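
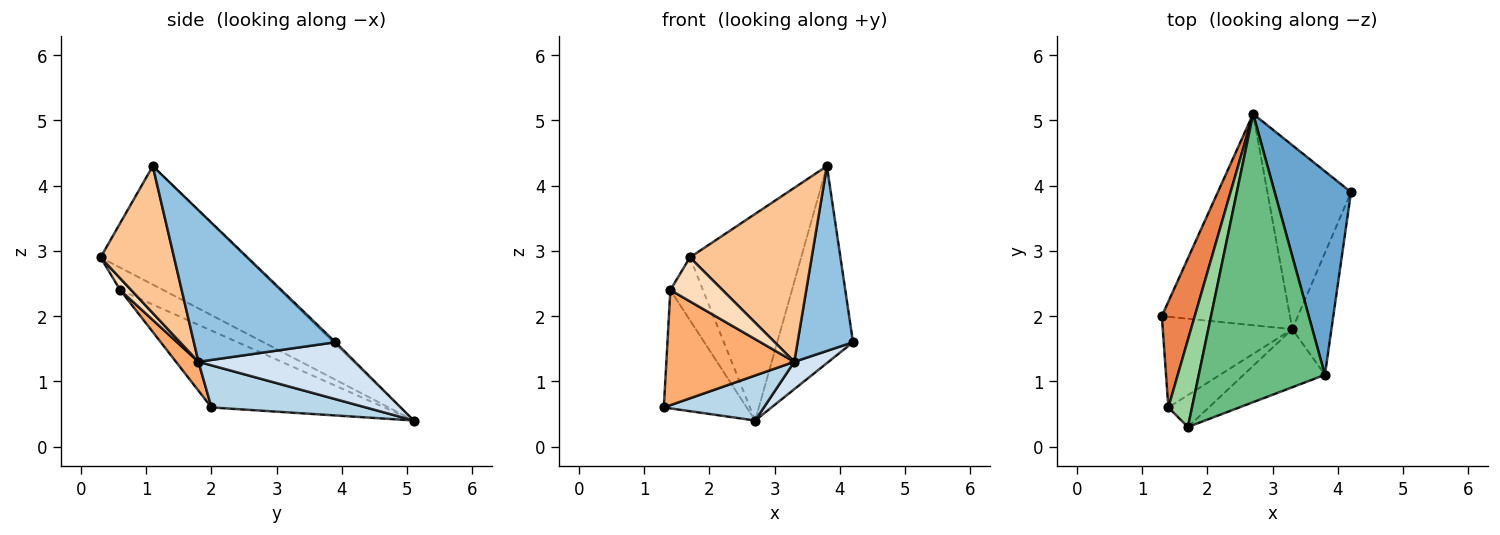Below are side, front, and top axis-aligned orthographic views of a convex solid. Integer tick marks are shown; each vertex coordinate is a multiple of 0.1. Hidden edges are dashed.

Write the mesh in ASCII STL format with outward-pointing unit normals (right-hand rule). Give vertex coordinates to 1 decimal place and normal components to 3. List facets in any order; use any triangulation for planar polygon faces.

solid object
 facet normal -0.018 0.695 0.718
  outer loop
   vertex 2.7 5.1 0.4
   vertex 3.8 1.1 4.3
   vertex 4.2 3.9 1.6
  endloop
 endfacet
 facet normal 0.905 -0.355 -0.234
  outer loop
   vertex 3.3 1.8 1.3
   vertex 4.2 3.9 1.6
   vertex 3.8 1.1 4.3
  endloop
 endfacet
 facet normal 0.306 -0.198 -0.931
  outer loop
   vertex 3.3 1.8 1.3
   vertex 1.3 2.0 0.6
   vertex 2.7 5.1 0.4
  endloop
 endfacet
 facet normal 0.559 -0.122 -0.820
  outer loop
   vertex 3.3 1.8 1.3
   vertex 2.7 5.1 0.4
   vertex 4.2 3.9 1.6
  endloop
 endfacet
 facet normal -0.841 0.403 0.360
  outer loop
   vertex 1.4 0.6 2.4
   vertex 2.7 5.1 0.4
   vertex 1.3 2.0 0.6
  endloop
 endfacet
 facet normal 0.137 -0.778 -0.613
  outer loop
   vertex 1.4 0.6 2.4
   vertex 1.3 2.0 0.6
   vertex 3.3 1.8 1.3
  endloop
 endfacet
 facet normal 0.497 -0.823 -0.275
  outer loop
   vertex 1.7 0.3 2.9
   vertex 3.3 1.8 1.3
   vertex 3.8 1.1 4.3
  endloop
 endfacet
 facet normal 0.168 -0.797 -0.579
  outer loop
   vertex 1.7 0.3 2.9
   vertex 1.4 0.6 2.4
   vertex 3.3 1.8 1.3
  endloop
 endfacet
 facet normal -0.607 0.463 0.646
  outer loop
   vertex 1.7 0.3 2.9
   vertex 3.8 1.1 4.3
   vertex 2.7 5.1 0.4
  endloop
 endfacet
 facet normal -0.610 0.462 0.643
  outer loop
   vertex 1.7 0.3 2.9
   vertex 2.7 5.1 0.4
   vertex 1.4 0.6 2.4
  endloop
 endfacet
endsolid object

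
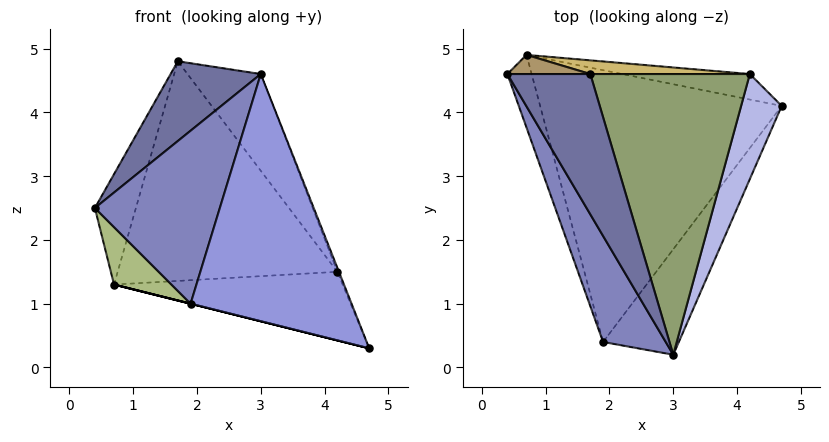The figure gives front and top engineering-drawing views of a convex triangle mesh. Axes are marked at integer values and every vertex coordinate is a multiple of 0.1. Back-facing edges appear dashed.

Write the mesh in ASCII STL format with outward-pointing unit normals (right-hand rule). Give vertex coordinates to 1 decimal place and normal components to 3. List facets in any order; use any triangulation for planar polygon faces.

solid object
 facet normal -0.838 -0.269 0.474
  outer loop
   vertex 1.7 4.6 4.8
   vertex 0.4 4.6 2.5
   vertex 3.0 0.2 4.6
  endloop
 endfacet
 facet normal -0.881 -0.403 0.247
  outer loop
   vertex 1.9 0.4 1.0
   vertex 3.0 0.2 4.6
   vertex 0.4 4.6 2.5
  endloop
 endfacet
 facet normal 0.745 -0.613 -0.262
  outer loop
   vertex 1.9 0.4 1.0
   vertex 4.7 4.1 0.3
   vertex 3.0 0.2 4.6
  endloop
 endfacet
 facet normal 0.925 0.015 0.379
  outer loop
   vertex 4.2 4.6 1.5
   vertex 3.0 0.2 4.6
   vertex 4.7 4.1 0.3
  endloop
 endfacet
 facet normal 0.780 0.204 0.591
  outer loop
   vertex 4.2 4.6 1.5
   vertex 1.7 4.6 4.8
   vertex 3.0 0.2 4.6
  endloop
 endfacet
 facet normal -0.929 -0.229 -0.290
  outer loop
   vertex 0.7 4.9 1.3
   vertex 1.9 0.4 1.0
   vertex 0.4 4.6 2.5
  endloop
 endfacet
 facet normal -0.243 0.000 -0.970
  outer loop
   vertex 0.7 4.9 1.3
   vertex 4.7 4.1 0.3
   vertex 1.9 0.4 1.0
  endloop
 endfacet
 facet normal 0.100 0.933 -0.347
  outer loop
   vertex 0.7 4.9 1.3
   vertex 4.2 4.6 1.5
   vertex 4.7 4.1 0.3
  endloop
 endfacet
 facet normal -0.289 0.943 0.163
  outer loop
   vertex 0.7 4.9 1.3
   vertex 0.4 4.6 2.5
   vertex 1.7 4.6 4.8
  endloop
 endfacet
 facet normal 0.082 0.995 0.062
  outer loop
   vertex 0.7 4.9 1.3
   vertex 1.7 4.6 4.8
   vertex 4.2 4.6 1.5
  endloop
 endfacet
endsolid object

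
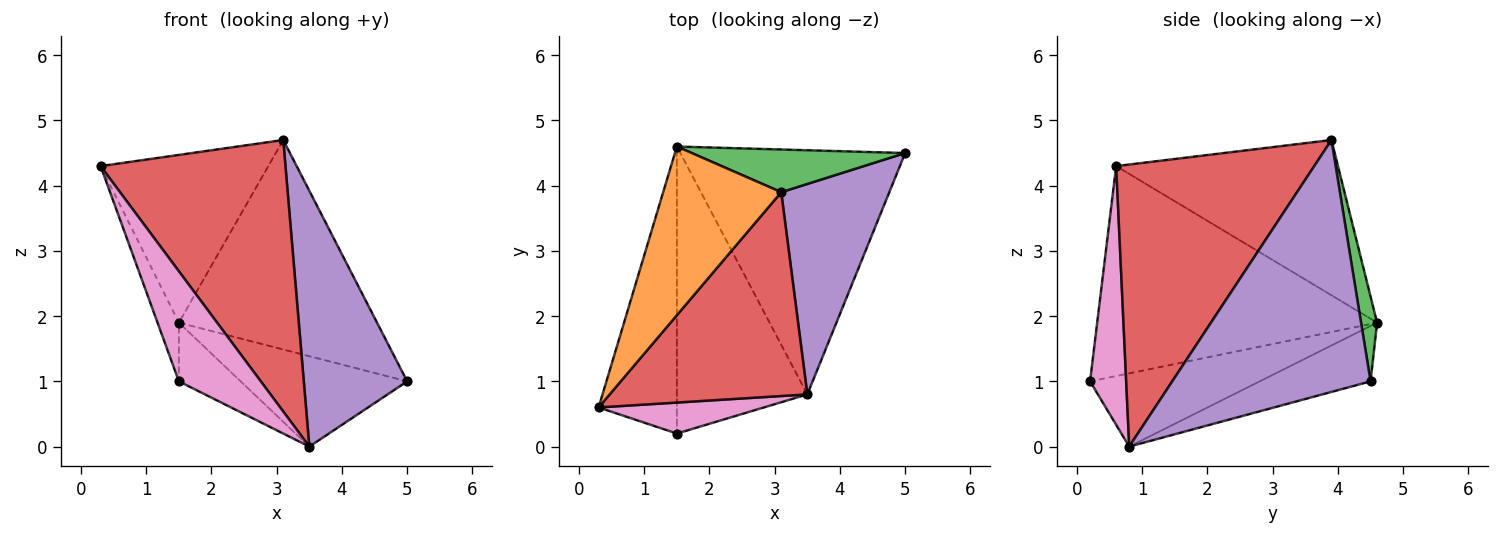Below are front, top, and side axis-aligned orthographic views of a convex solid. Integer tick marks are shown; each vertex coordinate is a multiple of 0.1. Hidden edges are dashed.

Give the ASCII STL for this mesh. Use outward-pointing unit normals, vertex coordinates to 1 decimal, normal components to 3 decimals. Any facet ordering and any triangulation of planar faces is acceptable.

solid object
 facet normal -0.225 0.338 -0.914
  outer loop
   vertex 3.5 0.8 0.0
   vertex 1.5 4.6 1.9
   vertex 5.0 4.5 1.0
  endloop
 endfacet
 facet normal -0.682 0.516 0.519
  outer loop
   vertex 3.1 3.9 4.7
   vertex 1.5 4.6 1.9
   vertex 0.3 0.6 4.3
  endloop
 endfacet
 facet normal 0.079 0.977 0.199
  outer loop
   vertex 3.1 3.9 4.7
   vertex 5.0 4.5 1.0
   vertex 1.5 4.6 1.9
  endloop
 endfacet
 facet normal 0.651 -0.607 0.456
  outer loop
   vertex 3.1 3.9 4.7
   vertex 0.3 0.6 4.3
   vertex 3.5 0.8 0.0
  endloop
 endfacet
 facet normal 0.829 -0.432 0.356
  outer loop
   vertex 3.1 3.9 4.7
   vertex 3.5 0.8 0.0
   vertex 5.0 4.5 1.0
  endloop
 endfacet
 facet normal -0.935 0.071 -0.348
  outer loop
   vertex 1.5 0.2 1.0
   vertex 0.3 0.6 4.3
   vertex 1.5 4.6 1.9
  endloop
 endfacet
 facet normal 0.391 -0.886 0.249
  outer loop
   vertex 1.5 0.2 1.0
   vertex 3.5 0.8 0.0
   vertex 0.3 0.6 4.3
  endloop
 endfacet
 facet normal -0.482 0.176 -0.858
  outer loop
   vertex 1.5 0.2 1.0
   vertex 1.5 4.6 1.9
   vertex 3.5 0.8 0.0
  endloop
 endfacet
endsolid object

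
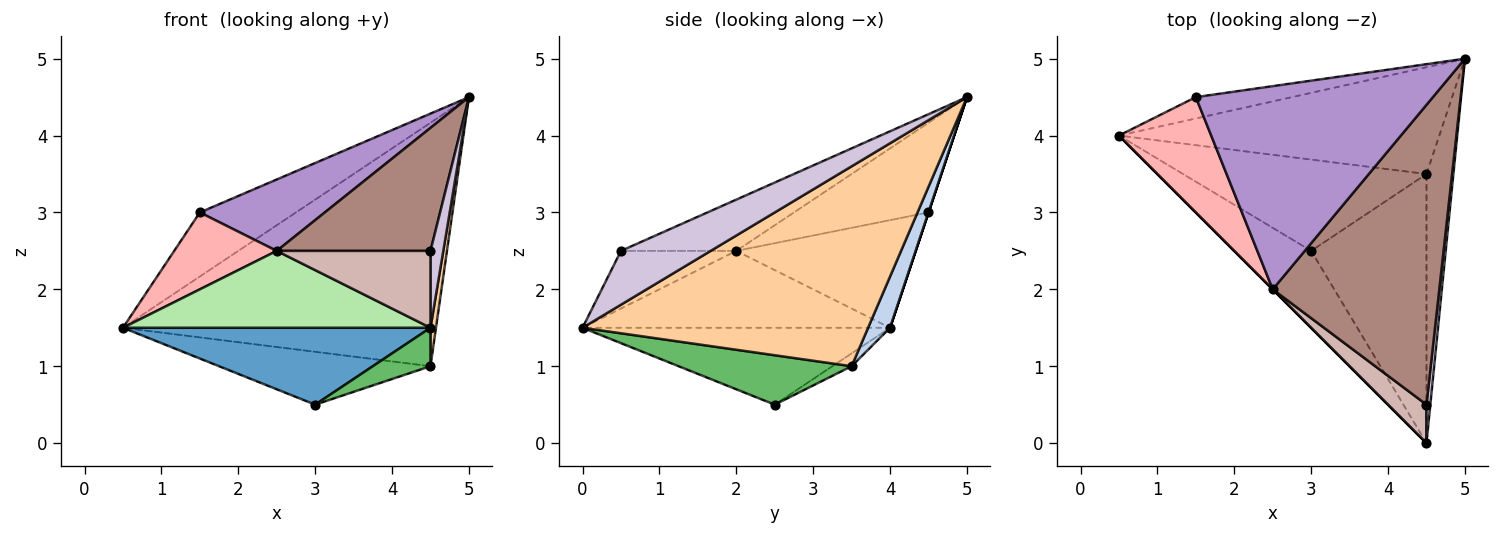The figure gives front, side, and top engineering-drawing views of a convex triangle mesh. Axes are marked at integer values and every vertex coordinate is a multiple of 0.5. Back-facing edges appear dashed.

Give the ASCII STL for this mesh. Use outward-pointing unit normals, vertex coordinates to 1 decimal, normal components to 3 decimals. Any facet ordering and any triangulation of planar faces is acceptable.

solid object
 facet normal -0.577 -0.577 -0.577
  outer loop
   vertex 3.0 2.5 0.5
   vertex 4.5 0.0 1.5
   vertex 0.5 4.0 1.5
  endloop
 endfacet
 facet normal 0.064 0.914 -0.401
  outer loop
   vertex 4.5 3.5 1.0
   vertex 0.5 4.0 1.5
   vertex 5.0 5.0 4.5
  endloop
 endfacet
 facet normal -0.046 0.501 -0.865
  outer loop
   vertex 4.5 3.5 1.0
   vertex 3.0 2.5 0.5
   vertex 0.5 4.0 1.5
  endloop
 endfacet
 facet normal 0.991 -0.019 -0.133
  outer loop
   vertex 4.5 3.5 1.0
   vertex 5.0 5.0 4.5
   vertex 4.5 0.0 1.5
  endloop
 endfacet
 facet normal 0.391 -0.130 -0.911
  outer loop
   vertex 4.5 3.5 1.0
   vertex 4.5 0.0 1.5
   vertex 3.0 2.5 0.5
  endloop
 endfacet
 facet normal -0.707 -0.707 0.000
  outer loop
   vertex 2.5 2.0 2.5
   vertex 0.5 4.0 1.5
   vertex 4.5 0.0 1.5
  endloop
 endfacet
 facet normal 0.000 0.949 -0.316
  outer loop
   vertex 1.5 4.5 3.0
   vertex 5.0 5.0 4.5
   vertex 0.5 4.0 1.5
  endloop
 endfacet
 facet normal -0.697 -0.398 0.597
  outer loop
   vertex 1.5 4.5 3.0
   vertex 0.5 4.0 1.5
   vertex 2.5 2.0 2.5
  endloop
 endfacet
 facet normal -0.336 -0.312 0.889
  outer loop
   vertex 1.5 4.5 3.0
   vertex 2.5 2.0 2.5
   vertex 5.0 5.0 4.5
  endloop
 endfacet
 facet normal 0.987 -0.141 0.071
  outer loop
   vertex 4.5 0.5 2.5
   vertex 4.5 0.0 1.5
   vertex 5.0 5.0 4.5
  endloop
 endfacet
 facet normal -0.274 -0.365 0.890
  outer loop
   vertex 4.5 0.5 2.5
   vertex 5.0 5.0 4.5
   vertex 2.5 2.0 2.5
  endloop
 endfacet
 facet normal -0.557 -0.743 0.371
  outer loop
   vertex 4.5 0.5 2.5
   vertex 2.5 2.0 2.5
   vertex 4.5 0.0 1.5
  endloop
 endfacet
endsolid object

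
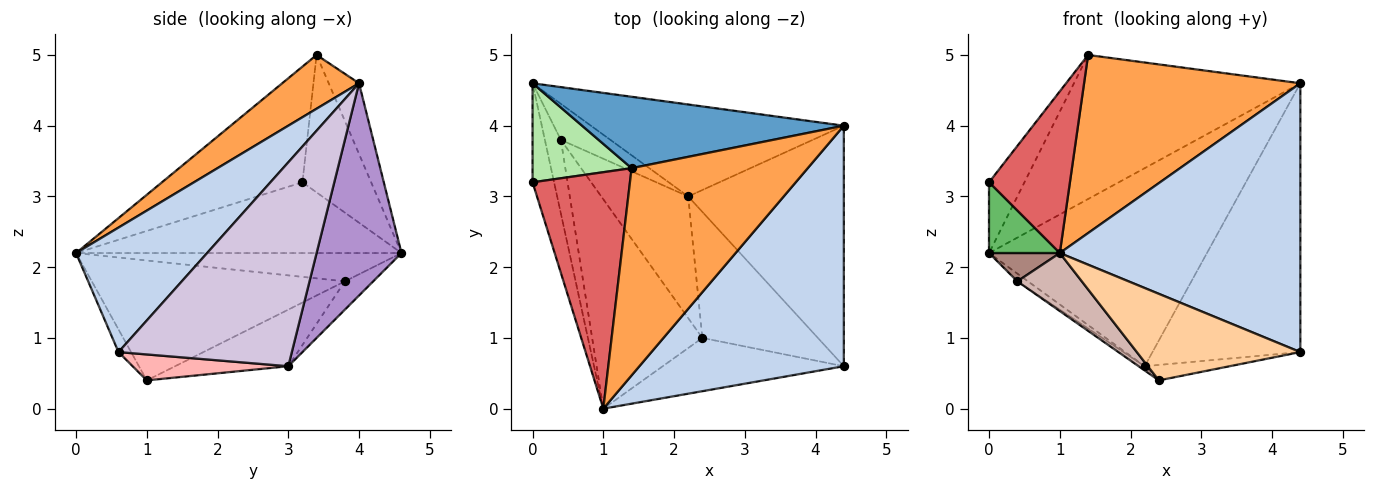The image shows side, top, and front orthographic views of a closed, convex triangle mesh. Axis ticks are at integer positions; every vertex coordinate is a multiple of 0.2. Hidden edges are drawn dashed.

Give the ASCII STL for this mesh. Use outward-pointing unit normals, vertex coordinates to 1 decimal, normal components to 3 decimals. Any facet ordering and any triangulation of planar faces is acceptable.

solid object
 facet normal -0.119 0.890 0.441
  outer loop
   vertex 4.4 4.0 4.6
   vertex 0.0 4.6 2.2
   vertex 1.4 3.4 5.0
  endloop
 endfacet
 facet normal 0.376 -0.690 0.618
  outer loop
   vertex 4.4 4.0 4.6
   vertex 1.0 0.0 2.2
   vertex 4.4 0.6 0.8
  endloop
 endfacet
 facet normal 0.226 -0.635 0.739
  outer loop
   vertex 4.4 4.0 4.6
   vertex 1.4 3.4 5.0
   vertex 1.0 0.0 2.2
  endloop
 endfacet
 facet normal -0.065 -0.850 -0.523
  outer loop
   vertex 2.4 1.0 0.4
   vertex 4.4 0.6 0.8
   vertex 1.0 0.0 2.2
  endloop
 endfacet
 facet normal -0.937 -0.204 -0.285
  outer loop
   vertex 0.0 3.2 3.2
   vertex 0.0 4.6 2.2
   vertex 1.0 0.0 2.2
  endloop
 endfacet
 facet normal -0.749 0.385 0.539
  outer loop
   vertex 0.0 3.2 3.2
   vertex 1.4 3.4 5.0
   vertex 0.0 4.6 2.2
  endloop
 endfacet
 facet normal -0.700 -0.403 0.589
  outer loop
   vertex 0.0 3.2 3.2
   vertex 1.0 0.0 2.2
   vertex 1.4 3.4 5.0
  endloop
 endfacet
 facet normal 0.217 0.119 -0.969
  outer loop
   vertex 2.2 3.0 0.6
   vertex 4.4 0.6 0.8
   vertex 2.4 1.0 0.4
  endloop
 endfacet
 facet normal 0.333 0.855 -0.397
  outer loop
   vertex 2.2 3.0 0.6
   vertex 0.0 4.6 2.2
   vertex 4.4 4.0 4.6
  endloop
 endfacet
 facet normal 0.658 0.561 -0.502
  outer loop
   vertex 2.2 3.0 0.6
   vertex 4.4 4.0 4.6
   vertex 4.4 0.6 0.8
  endloop
 endfacet
 facet normal -0.855 -0.186 -0.483
  outer loop
   vertex 0.4 3.8 1.8
   vertex 1.0 0.0 2.2
   vertex 0.0 4.6 2.2
  endloop
 endfacet
 facet normal -0.724 -0.184 -0.665
  outer loop
   vertex 0.4 3.8 1.8
   vertex 2.4 1.0 0.4
   vertex 1.0 0.0 2.2
  endloop
 endfacet
 facet normal -0.488 0.183 -0.854
  outer loop
   vertex 0.4 3.8 1.8
   vertex 0.0 4.6 2.2
   vertex 2.2 3.0 0.6
  endloop
 endfacet
 facet normal -0.545 0.029 -0.838
  outer loop
   vertex 0.4 3.8 1.8
   vertex 2.2 3.0 0.6
   vertex 2.4 1.0 0.4
  endloop
 endfacet
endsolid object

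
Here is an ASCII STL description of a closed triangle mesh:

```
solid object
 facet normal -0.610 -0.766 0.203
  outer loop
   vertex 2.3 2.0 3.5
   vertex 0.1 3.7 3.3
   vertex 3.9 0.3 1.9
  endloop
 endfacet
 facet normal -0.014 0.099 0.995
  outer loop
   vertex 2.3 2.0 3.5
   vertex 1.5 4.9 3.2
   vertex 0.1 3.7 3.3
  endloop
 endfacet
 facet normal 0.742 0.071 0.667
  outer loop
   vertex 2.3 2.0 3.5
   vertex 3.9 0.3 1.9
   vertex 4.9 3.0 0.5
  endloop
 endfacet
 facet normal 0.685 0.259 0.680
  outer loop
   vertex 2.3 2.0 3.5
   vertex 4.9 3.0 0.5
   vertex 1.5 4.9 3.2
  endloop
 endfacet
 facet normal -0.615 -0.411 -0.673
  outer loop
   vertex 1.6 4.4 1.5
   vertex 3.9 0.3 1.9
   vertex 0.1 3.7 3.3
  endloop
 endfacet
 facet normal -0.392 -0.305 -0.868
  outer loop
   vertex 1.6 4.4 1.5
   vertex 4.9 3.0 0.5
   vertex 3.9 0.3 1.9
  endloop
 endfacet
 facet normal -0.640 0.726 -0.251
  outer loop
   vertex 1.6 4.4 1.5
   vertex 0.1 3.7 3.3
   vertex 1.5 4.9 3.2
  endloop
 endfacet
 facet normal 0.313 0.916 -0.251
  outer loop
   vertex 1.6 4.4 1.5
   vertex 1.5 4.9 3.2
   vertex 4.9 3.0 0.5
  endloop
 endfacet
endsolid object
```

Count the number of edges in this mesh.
12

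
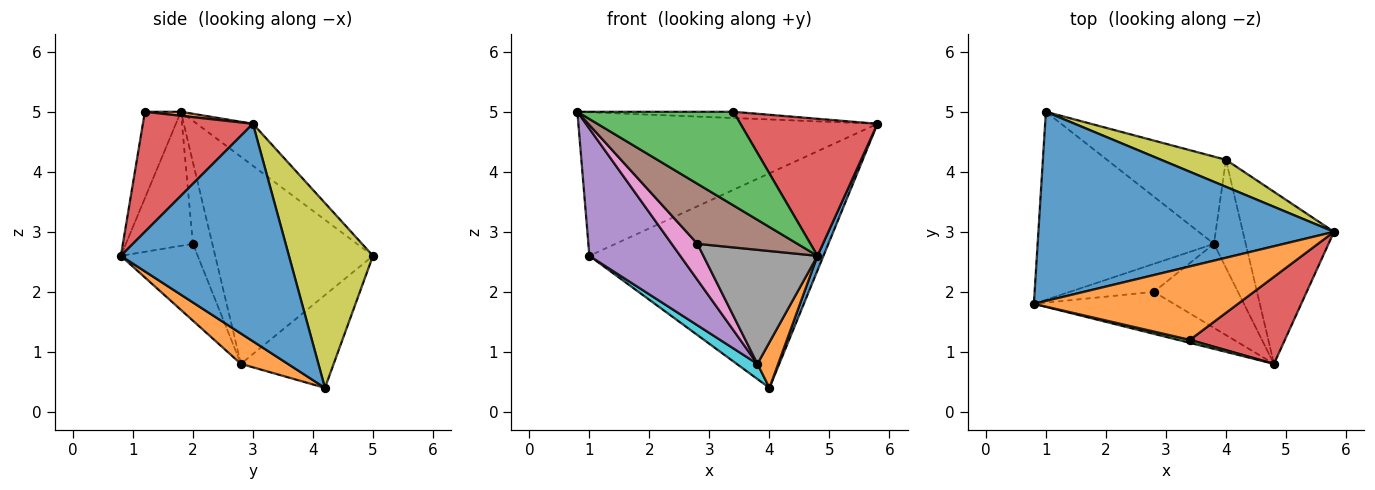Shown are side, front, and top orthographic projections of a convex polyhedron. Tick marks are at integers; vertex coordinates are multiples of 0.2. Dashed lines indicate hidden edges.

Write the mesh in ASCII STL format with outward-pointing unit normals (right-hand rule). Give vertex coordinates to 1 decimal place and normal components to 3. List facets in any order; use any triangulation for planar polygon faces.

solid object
 facet normal -0.113 0.601 0.792
  outer loop
   vertex 1.0 5.0 2.6
   vertex 0.8 1.8 5.0
   vertex 5.8 3.0 4.8
  endloop
 endfacet
 facet normal 0.020 0.085 0.996
  outer loop
   vertex 3.4 1.2 5.0
   vertex 5.8 3.0 4.8
   vertex 0.8 1.8 5.0
  endloop
 endfacet
 facet normal -0.225 -0.974 0.031
  outer loop
   vertex 3.4 1.2 5.0
   vertex 0.8 1.8 5.0
   vertex 4.8 0.8 2.6
  endloop
 endfacet
 facet normal 0.561 -0.699 0.444
  outer loop
   vertex 3.4 1.2 5.0
   vertex 4.8 0.8 2.6
   vertex 5.8 3.0 4.8
  endloop
 endfacet
 facet normal -0.697 -0.402 -0.594
  outer loop
   vertex 3.8 2.8 0.8
   vertex 0.8 1.8 5.0
   vertex 1.0 5.0 2.6
  endloop
 endfacet
 facet normal -0.481 -0.718 -0.503
  outer loop
   vertex 2.8 2.0 2.8
   vertex 4.8 0.8 2.6
   vertex 0.8 1.8 5.0
  endloop
 endfacet
 facet normal -0.512 -0.678 -0.527
  outer loop
   vertex 2.8 2.0 2.8
   vertex 0.8 1.8 5.0
   vertex 3.8 2.8 0.8
  endloop
 endfacet
 facet normal -0.477 -0.708 -0.521
  outer loop
   vertex 2.8 2.0 2.8
   vertex 3.8 2.8 0.8
   vertex 4.8 0.8 2.6
  endloop
 endfacet
 facet normal 0.336 0.935 0.118
  outer loop
   vertex 4.0 4.2 0.4
   vertex 1.0 5.0 2.6
   vertex 5.8 3.0 4.8
  endloop
 endfacet
 facet normal -0.609 -0.136 -0.781
  outer loop
   vertex 4.0 4.2 0.4
   vertex 3.8 2.8 0.8
   vertex 1.0 5.0 2.6
  endloop
 endfacet
 facet normal 0.922 -0.033 -0.386
  outer loop
   vertex 4.0 4.2 0.4
   vertex 5.8 3.0 4.8
   vertex 4.8 0.8 2.6
  endloop
 endfacet
 facet normal 0.661 -0.292 -0.691
  outer loop
   vertex 4.0 4.2 0.4
   vertex 4.8 0.8 2.6
   vertex 3.8 2.8 0.8
  endloop
 endfacet
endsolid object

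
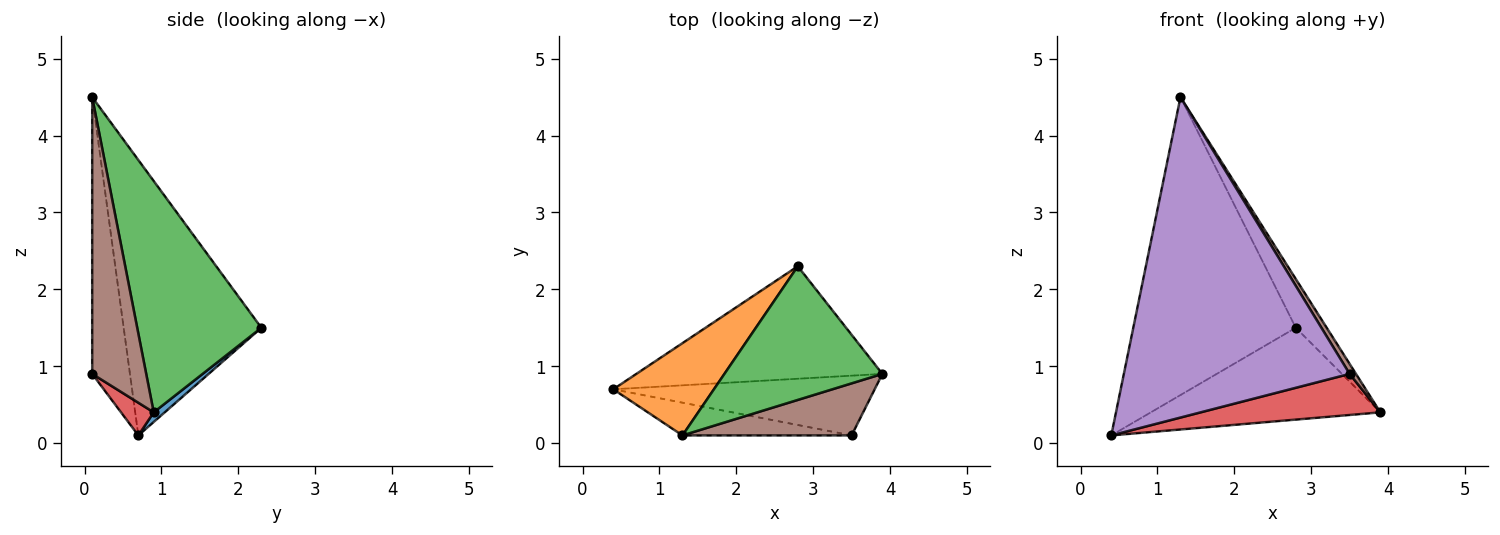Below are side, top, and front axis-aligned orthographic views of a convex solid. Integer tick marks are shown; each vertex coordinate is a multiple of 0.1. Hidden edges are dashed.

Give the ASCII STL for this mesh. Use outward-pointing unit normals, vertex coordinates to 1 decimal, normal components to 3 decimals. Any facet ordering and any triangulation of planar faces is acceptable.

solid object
 facet normal 0.030 0.632 -0.774
  outer loop
   vertex 2.8 2.3 1.5
   vertex 3.9 0.9 0.4
   vertex 0.4 0.7 0.1
  endloop
 endfacet
 facet normal -0.629 0.743 0.230
  outer loop
   vertex 1.3 0.1 4.5
   vertex 2.8 2.3 1.5
   vertex 0.4 0.7 0.1
  endloop
 endfacet
 facet normal 0.809 0.202 0.552
  outer loop
   vertex 1.3 0.1 4.5
   vertex 3.9 0.9 0.4
   vertex 2.8 2.3 1.5
  endloop
 endfacet
 facet normal 0.102 -0.564 -0.820
  outer loop
   vertex 3.5 0.1 0.9
   vertex 0.4 0.7 0.1
   vertex 3.9 0.9 0.4
  endloop
 endfacet
 facet normal -0.164 -0.981 -0.100
  outer loop
   vertex 3.5 0.1 0.9
   vertex 1.3 0.1 4.5
   vertex 0.4 0.7 0.1
  endloop
 endfacet
 facet normal 0.849 -0.100 0.519
  outer loop
   vertex 3.5 0.1 0.9
   vertex 3.9 0.9 0.4
   vertex 1.3 0.1 4.5
  endloop
 endfacet
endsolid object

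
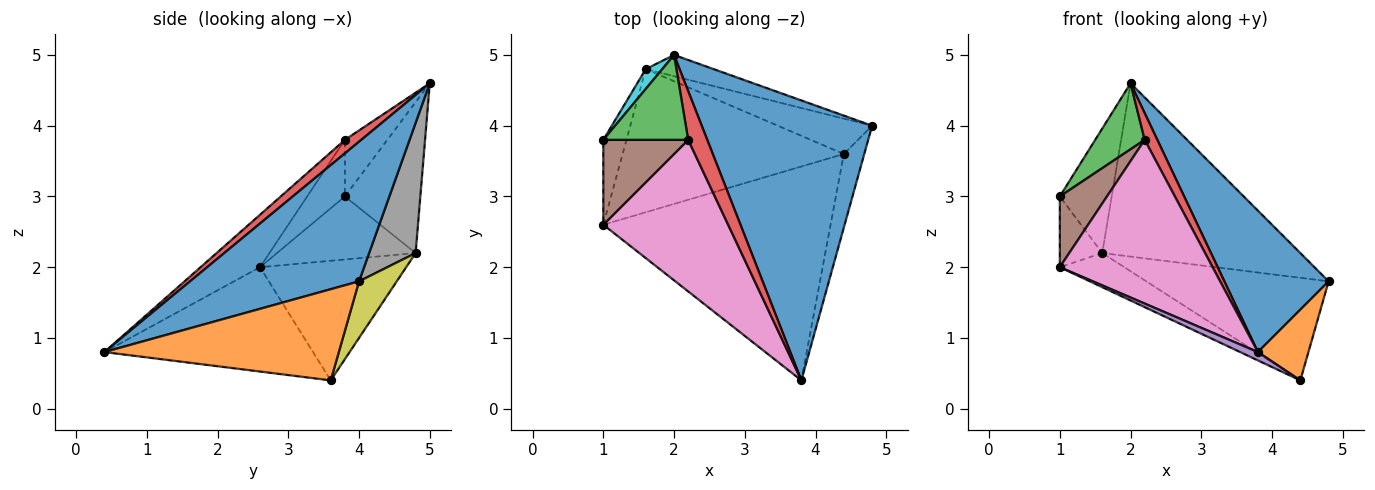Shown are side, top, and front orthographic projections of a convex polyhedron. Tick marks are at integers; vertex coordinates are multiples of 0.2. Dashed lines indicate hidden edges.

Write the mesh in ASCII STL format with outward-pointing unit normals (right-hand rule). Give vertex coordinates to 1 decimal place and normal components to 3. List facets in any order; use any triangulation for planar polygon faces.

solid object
 facet normal 0.590 -0.364 0.720
  outer loop
   vertex 2.0 5.0 4.6
   vertex 3.8 0.4 0.8
   vertex 4.8 4.0 1.8
  endloop
 endfacet
 facet normal 0.955 -0.206 -0.214
  outer loop
   vertex 4.4 3.6 0.4
   vertex 4.8 4.0 1.8
   vertex 3.8 0.4 0.8
  endloop
 endfacet
 facet normal -0.466 -0.543 0.699
  outer loop
   vertex 2.2 3.8 3.8
   vertex 2.0 5.0 4.6
   vertex 1.0 3.8 3.0
  endloop
 endfacet
 facet normal 0.528 -0.408 0.744
  outer loop
   vertex 2.2 3.8 3.8
   vertex 3.8 0.4 0.8
   vertex 2.0 5.0 4.6
  endloop
 endfacet
 facet normal -0.417 -0.035 -0.908
  outer loop
   vertex 1.0 2.6 2.0
   vertex 4.4 3.6 0.4
   vertex 3.8 0.4 0.8
  endloop
 endfacet
 facet normal -0.456 -0.570 0.684
  outer loop
   vertex 1.0 2.6 2.0
   vertex 2.2 3.8 3.8
   vertex 1.0 3.8 3.0
  endloop
 endfacet
 facet normal -0.274 -0.706 0.653
  outer loop
   vertex 1.0 2.6 2.0
   vertex 3.8 0.4 0.8
   vertex 2.2 3.8 3.8
  endloop
 endfacet
 facet normal 0.227 0.967 -0.118
  outer loop
   vertex 1.6 4.8 2.2
   vertex 2.0 5.0 4.6
   vertex 4.8 4.0 1.8
  endloop
 endfacet
 facet normal 0.192 0.928 -0.320
  outer loop
   vertex 1.6 4.8 2.2
   vertex 4.8 4.0 1.8
   vertex 4.4 3.6 0.4
  endloop
 endfacet
 facet normal -0.821 0.564 0.090
  outer loop
   vertex 1.6 4.8 2.2
   vertex 1.0 3.8 3.0
   vertex 2.0 5.0 4.6
  endloop
 endfacet
 facet normal -0.902 0.276 -0.331
  outer loop
   vertex 1.6 4.8 2.2
   vertex 1.0 2.6 2.0
   vertex 1.0 3.8 3.0
  endloop
 endfacet
 facet normal -0.466 0.205 -0.861
  outer loop
   vertex 1.6 4.8 2.2
   vertex 4.4 3.6 0.4
   vertex 1.0 2.6 2.0
  endloop
 endfacet
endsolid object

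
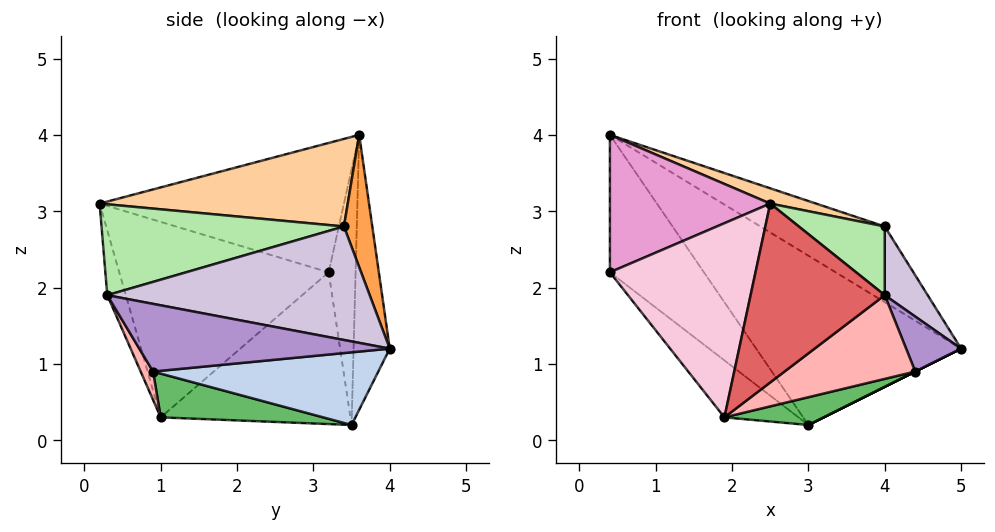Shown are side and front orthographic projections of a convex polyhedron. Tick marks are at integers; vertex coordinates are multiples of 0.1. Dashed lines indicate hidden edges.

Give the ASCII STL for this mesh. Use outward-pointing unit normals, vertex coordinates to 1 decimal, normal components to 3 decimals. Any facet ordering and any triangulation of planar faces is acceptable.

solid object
 facet normal -0.172 0.975 -0.143
  outer loop
   vertex 3.0 3.5 0.2
   vertex 0.4 3.6 4.0
   vertex 5.0 4.0 1.2
  endloop
 endfacet
 facet normal 0.447 0.000 -0.894
  outer loop
   vertex 4.4 0.9 0.9
   vertex 3.0 3.5 0.2
   vertex 5.0 4.0 1.2
  endloop
 endfacet
 facet normal 0.199 0.870 0.450
  outer loop
   vertex 4.0 3.4 2.8
   vertex 5.0 4.0 1.2
   vertex 0.4 3.6 4.0
  endloop
 endfacet
 facet normal 0.313 -0.058 0.948
  outer loop
   vertex 4.0 3.4 2.8
   vertex 0.4 3.6 4.0
   vertex 2.5 0.2 3.1
  endloop
 endfacet
 facet normal 0.226 -0.138 -0.964
  outer loop
   vertex 1.9 1.0 0.3
   vertex 3.0 3.5 0.2
   vertex 4.4 0.9 0.9
  endloop
 endfacet
 facet normal 0.618 -0.219 0.755
  outer loop
   vertex 4.0 0.3 1.9
   vertex 4.0 3.4 2.8
   vertex 2.5 0.2 3.1
  endloop
 endfacet
 facet normal -0.133 -0.960 -0.246
  outer loop
   vertex 4.0 0.3 1.9
   vertex 2.5 0.2 3.1
   vertex 1.9 1.0 0.3
  endloop
 endfacet
 facet normal 0.082 -0.869 -0.488
  outer loop
   vertex 4.0 0.3 1.9
   vertex 1.9 1.0 0.3
   vertex 4.4 0.9 0.9
  endloop
 endfacet
 facet normal 0.945 -0.207 0.253
  outer loop
   vertex 4.0 0.3 1.9
   vertex 4.4 0.9 0.9
   vertex 5.0 4.0 1.2
  endloop
 endfacet
 facet normal 0.862 -0.141 0.486
  outer loop
   vertex 4.0 0.3 1.9
   vertex 5.0 4.0 1.2
   vertex 4.0 3.4 2.8
  endloop
 endfacet
 facet normal -0.269 0.940 -0.209
  outer loop
   vertex 0.4 3.2 2.2
   vertex 0.4 3.6 4.0
   vertex 3.0 3.5 0.2
  endloop
 endfacet
 facet normal -0.609 0.238 -0.756
  outer loop
   vertex 0.4 3.2 2.2
   vertex 3.0 3.5 0.2
   vertex 1.9 1.0 0.3
  endloop
 endfacet
 facet normal -0.830 -0.545 0.121
  outer loop
   vertex 0.4 3.2 2.2
   vertex 2.5 0.2 3.1
   vertex 0.4 3.6 4.0
  endloop
 endfacet
 facet normal -0.821 -0.571 0.013
  outer loop
   vertex 0.4 3.2 2.2
   vertex 1.9 1.0 0.3
   vertex 2.5 0.2 3.1
  endloop
 endfacet
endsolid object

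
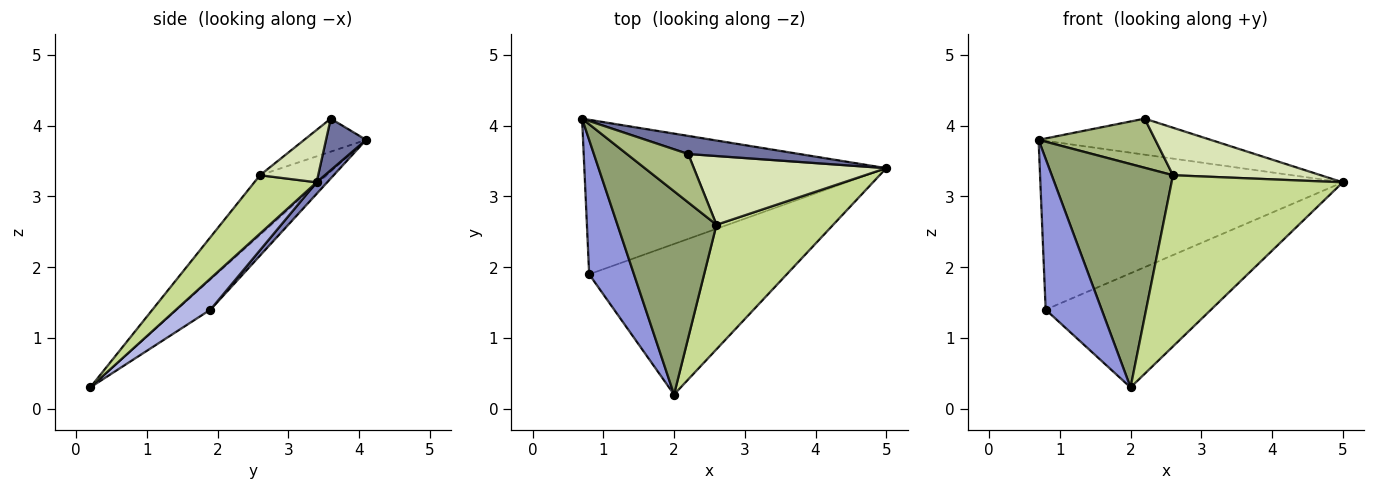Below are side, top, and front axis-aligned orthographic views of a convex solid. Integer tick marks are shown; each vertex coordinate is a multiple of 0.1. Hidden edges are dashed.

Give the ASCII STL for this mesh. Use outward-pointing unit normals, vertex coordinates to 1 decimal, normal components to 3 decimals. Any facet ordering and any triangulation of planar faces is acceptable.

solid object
 facet normal 0.204 0.875 0.439
  outer loop
   vertex 2.2 3.6 4.1
   vertex 5.0 3.4 3.2
   vertex 0.7 4.1 3.8
  endloop
 endfacet
 facet normal 0.026 0.737 -0.675
  outer loop
   vertex 0.8 1.9 1.4
   vertex 0.7 4.1 3.8
   vertex 5.0 3.4 3.2
  endloop
 endfacet
 facet normal -0.408 -0.681 0.608
  outer loop
   vertex 0.8 1.9 1.4
   vertex 2.0 0.2 0.3
   vertex 0.7 4.1 3.8
  endloop
 endfacet
 facet normal 0.125 0.600 -0.791
  outer loop
   vertex 0.8 1.9 1.4
   vertex 5.0 3.4 3.2
   vertex 2.0 0.2 0.3
  endloop
 endfacet
 facet normal -0.377 -0.685 0.623
  outer loop
   vertex 2.6 2.6 3.3
   vertex 0.7 4.1 3.8
   vertex 2.0 0.2 0.3
  endloop
 endfacet
 facet normal -0.353 -0.666 0.656
  outer loop
   vertex 2.6 2.6 3.3
   vertex 2.2 3.6 4.1
   vertex 0.7 4.1 3.8
  endloop
 endfacet
 facet normal 0.282 -0.776 0.564
  outer loop
   vertex 2.6 2.6 3.3
   vertex 2.0 0.2 0.3
   vertex 5.0 3.4 3.2
  endloop
 endfacet
 facet normal 0.218 -0.555 0.803
  outer loop
   vertex 2.6 2.6 3.3
   vertex 5.0 3.4 3.2
   vertex 2.2 3.6 4.1
  endloop
 endfacet
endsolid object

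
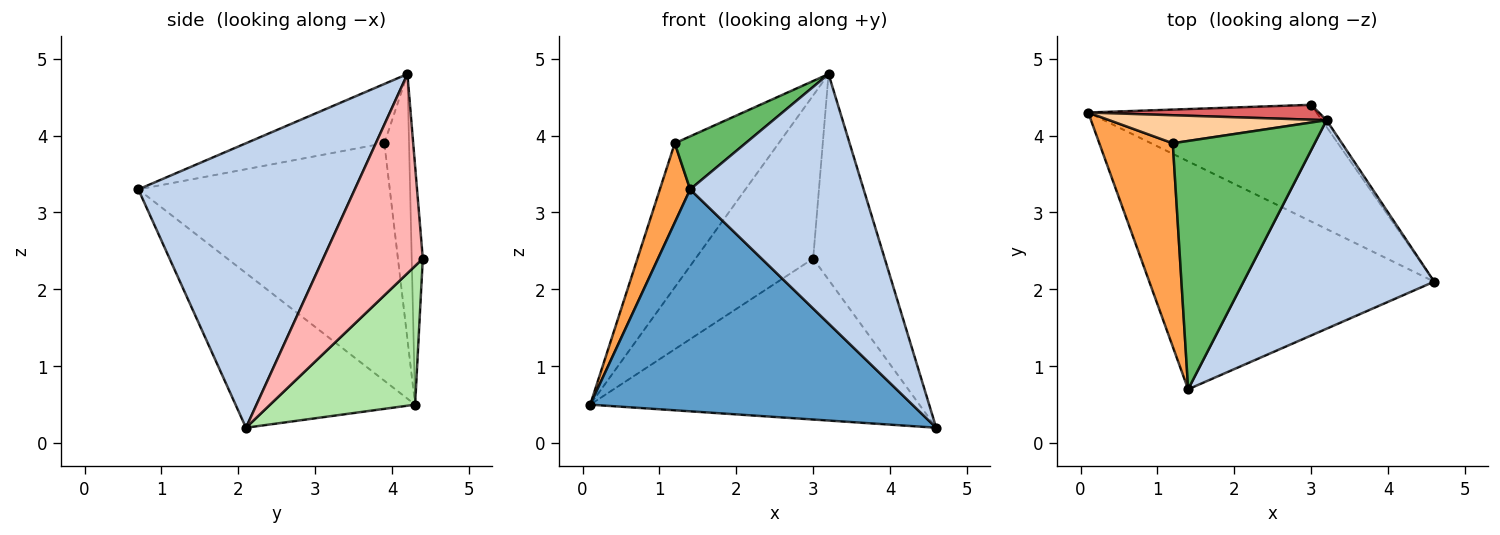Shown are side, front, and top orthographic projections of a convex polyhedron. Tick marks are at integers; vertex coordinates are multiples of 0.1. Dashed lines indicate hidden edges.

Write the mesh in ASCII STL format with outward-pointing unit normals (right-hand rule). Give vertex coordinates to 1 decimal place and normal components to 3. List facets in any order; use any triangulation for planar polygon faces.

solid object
 facet normal -0.362 -0.650 -0.668
  outer loop
   vertex 1.4 0.7 3.3
   vertex 0.1 4.3 0.5
   vertex 4.6 2.1 0.2
  endloop
 endfacet
 facet normal 0.691 -0.554 0.463
  outer loop
   vertex 3.2 4.2 4.8
   vertex 1.4 0.7 3.3
   vertex 4.6 2.1 0.2
  endloop
 endfacet
 facet normal -0.949 -0.114 0.294
  outer loop
   vertex 1.2 3.9 3.9
   vertex 0.1 4.3 0.5
   vertex 1.4 0.7 3.3
  endloop
 endfacet
 facet normal -0.227 0.956 0.186
  outer loop
   vertex 1.2 3.9 3.9
   vertex 3.2 4.2 4.8
   vertex 0.1 4.3 0.5
  endloop
 endfacet
 facet normal -0.378 -0.193 0.905
  outer loop
   vertex 1.2 3.9 3.9
   vertex 1.4 0.7 3.3
   vertex 3.2 4.2 4.8
  endloop
 endfacet
 facet normal 0.336 0.763 -0.553
  outer loop
   vertex 3.0 4.4 2.4
   vertex 4.6 2.1 0.2
   vertex 0.1 4.3 0.5
  endloop
 endfacet
 facet normal -0.093 0.992 0.090
  outer loop
   vertex 3.0 4.4 2.4
   vertex 0.1 4.3 0.5
   vertex 3.2 4.2 4.8
  endloop
 endfacet
 facet normal 0.812 0.583 -0.019
  outer loop
   vertex 3.0 4.4 2.4
   vertex 3.2 4.2 4.8
   vertex 4.6 2.1 0.2
  endloop
 endfacet
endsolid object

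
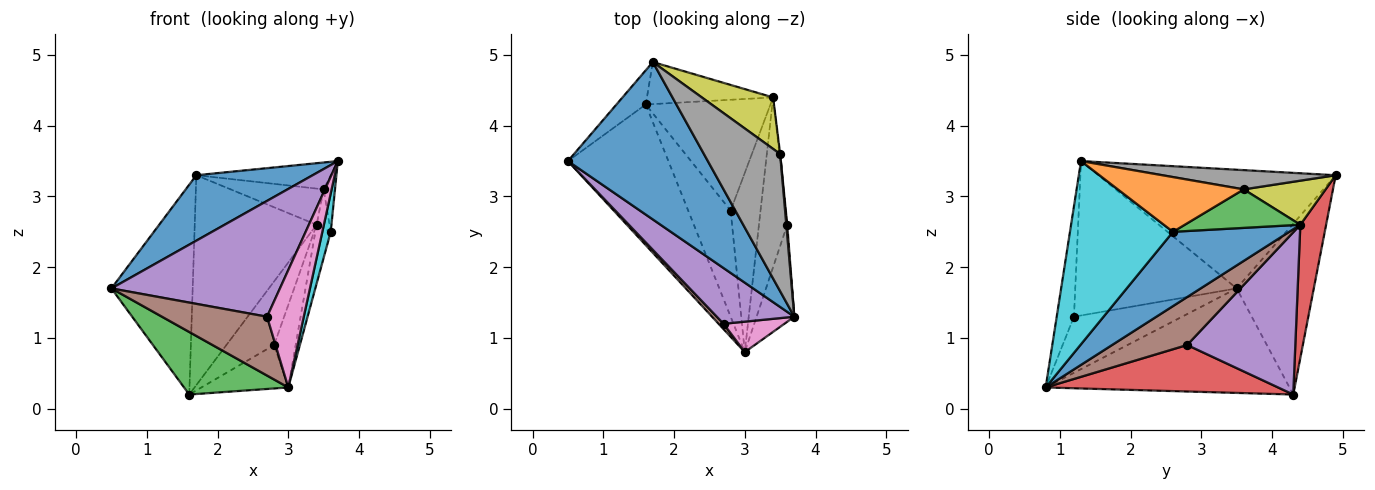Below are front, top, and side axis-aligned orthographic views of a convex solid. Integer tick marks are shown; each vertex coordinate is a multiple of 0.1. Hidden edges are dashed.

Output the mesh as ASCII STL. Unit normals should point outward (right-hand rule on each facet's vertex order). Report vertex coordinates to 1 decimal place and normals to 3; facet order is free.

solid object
 facet normal -0.617 -0.302 0.727
  outer loop
   vertex 1.7 4.9 3.3
   vertex 0.5 3.5 1.7
   vertex 3.7 1.3 3.5
  endloop
 endfacet
 facet normal -0.684 0.720 -0.117
  outer loop
   vertex 1.6 4.3 0.2
   vertex 0.5 3.5 1.7
   vertex 1.7 4.9 3.3
  endloop
 endfacet
 facet normal -0.689 -0.294 -0.662
  outer loop
   vertex 3.0 0.8 0.3
   vertex 0.5 3.5 1.7
   vertex 1.6 4.3 0.2
  endloop
 endfacet
 facet normal 0.203 0.960 -0.192
  outer loop
   vertex 3.4 4.4 2.6
   vertex 1.6 4.3 0.2
   vertex 1.7 4.9 3.3
  endloop
 endfacet
 facet normal -0.654 -0.682 0.328
  outer loop
   vertex 2.7 1.2 1.3
   vertex 3.7 1.3 3.5
   vertex 0.5 3.5 1.7
  endloop
 endfacet
 facet normal -0.716 -0.696 0.064
  outer loop
   vertex 2.7 1.2 1.3
   vertex 0.5 3.5 1.7
   vertex 3.0 0.8 0.3
  endloop
 endfacet
 facet normal -0.414 -0.881 0.228
  outer loop
   vertex 2.7 1.2 1.3
   vertex 3.0 0.8 0.3
   vertex 3.7 1.3 3.5
  endloop
 endfacet
 facet normal 0.241 0.187 0.953
  outer loop
   vertex 3.5 3.6 3.1
   vertex 1.7 4.9 3.3
   vertex 3.7 1.3 3.5
  endloop
 endfacet
 facet normal 0.451 0.513 0.730
  outer loop
   vertex 3.5 3.6 3.1
   vertex 3.4 4.4 2.6
   vertex 1.7 4.9 3.3
  endloop
 endfacet
 facet normal 0.976 -0.080 -0.201
  outer loop
   vertex 3.6 2.6 2.5
   vertex 3.7 1.3 3.5
   vertex 3.0 0.8 0.3
  endloop
 endfacet
 facet normal 0.927 0.123 -0.353
  outer loop
   vertex 3.6 2.6 2.5
   vertex 3.0 0.8 0.3
   vertex 3.4 4.4 2.6
  endloop
 endfacet
 facet normal 0.996 0.090 0.017
  outer loop
   vertex 3.6 2.6 2.5
   vertex 3.5 3.6 3.1
   vertex 3.7 1.3 3.5
  endloop
 endfacet
 facet normal 0.994 0.112 -0.020
  outer loop
   vertex 3.6 2.6 2.5
   vertex 3.4 4.4 2.6
   vertex 3.5 3.6 3.1
  endloop
 endfacet
 facet normal 0.712 0.266 -0.650
  outer loop
   vertex 2.8 2.8 0.9
   vertex 3.0 0.8 0.3
   vertex 1.6 4.3 0.2
  endloop
 endfacet
 facet normal 0.748 0.330 -0.575
  outer loop
   vertex 2.8 2.8 0.9
   vertex 1.6 4.3 0.2
   vertex 3.4 4.4 2.6
  endloop
 endfacet
 facet normal 0.825 0.237 -0.514
  outer loop
   vertex 2.8 2.8 0.9
   vertex 3.4 4.4 2.6
   vertex 3.0 0.8 0.3
  endloop
 endfacet
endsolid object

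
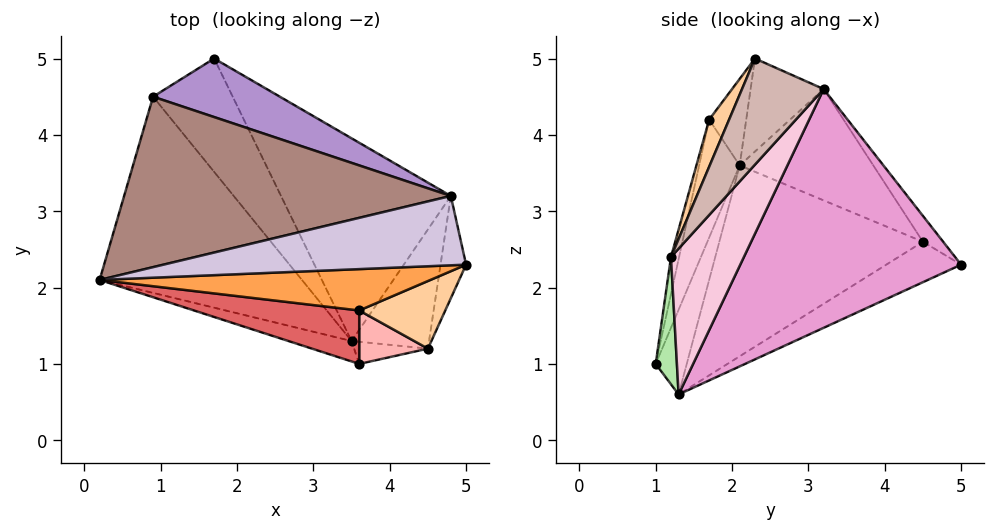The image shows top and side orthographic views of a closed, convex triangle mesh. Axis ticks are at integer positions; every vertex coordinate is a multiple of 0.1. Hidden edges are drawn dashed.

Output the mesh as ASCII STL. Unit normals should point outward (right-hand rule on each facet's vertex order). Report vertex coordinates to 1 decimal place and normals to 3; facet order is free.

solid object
 facet normal -0.683 -0.102 -0.724
  outer loop
   vertex 0.9 4.5 2.6
   vertex 3.5 1.3 0.6
   vertex 0.2 2.1 3.6
  endloop
 endfacet
 facet normal -0.445 0.186 -0.876
  outer loop
   vertex 0.9 4.5 2.6
   vertex 1.7 5.0 2.3
   vertex 3.5 1.3 0.6
  endloop
 endfacet
 facet normal -0.207 -0.573 0.793
  outer loop
   vertex 3.6 1.7 4.2
   vertex 5.0 2.3 5.0
   vertex 0.2 2.1 3.6
  endloop
 endfacet
 facet normal 0.192 -0.916 0.351
  outer loop
   vertex 3.6 1.7 4.2
   vertex 4.5 1.2 2.4
   vertex 5.0 2.3 5.0
  endloop
 endfacet
 facet normal -0.549 -0.729 -0.409
  outer loop
   vertex 3.6 1.0 1.0
   vertex 0.2 2.1 3.6
   vertex 3.5 1.3 0.6
  endloop
 endfacet
 facet normal 0.808 -0.356 -0.469
  outer loop
   vertex 3.6 1.0 1.0
   vertex 3.5 1.3 0.6
   vertex 4.5 1.2 2.4
  endloop
 endfacet
 facet normal -0.151 -0.966 0.211
  outer loop
   vertex 3.6 1.0 1.0
   vertex 3.6 1.7 4.2
   vertex 0.2 2.1 3.6
  endloop
 endfacet
 facet normal -0.115 -0.970 0.212
  outer loop
   vertex 3.6 1.0 1.0
   vertex 4.5 1.2 2.4
   vertex 3.6 1.7 4.2
  endloop
 endfacet
 facet normal -0.148 0.672 0.725
  outer loop
   vertex 4.8 3.2 4.6
   vertex 1.7 5.0 2.3
   vertex 0.9 4.5 2.6
  endloop
 endfacet
 facet normal -0.276 0.338 0.899
  outer loop
   vertex 4.8 3.2 4.6
   vertex 0.2 2.1 3.6
   vertex 5.0 2.3 5.0
  endloop
 endfacet
 facet normal -0.290 0.439 0.850
  outer loop
   vertex 4.8 3.2 4.6
   vertex 0.9 4.5 2.6
   vertex 0.2 2.1 3.6
  endloop
 endfacet
 facet normal 0.966 0.111 -0.233
  outer loop
   vertex 4.8 3.2 4.6
   vertex 5.0 2.3 5.0
   vertex 4.5 1.2 2.4
  endloop
 endfacet
 facet normal 0.679 0.552 -0.483
  outer loop
   vertex 4.8 3.2 4.6
   vertex 3.5 1.3 0.6
   vertex 1.7 5.0 2.3
  endloop
 endfacet
 facet normal 0.824 0.358 -0.438
  outer loop
   vertex 4.8 3.2 4.6
   vertex 4.5 1.2 2.4
   vertex 3.5 1.3 0.6
  endloop
 endfacet
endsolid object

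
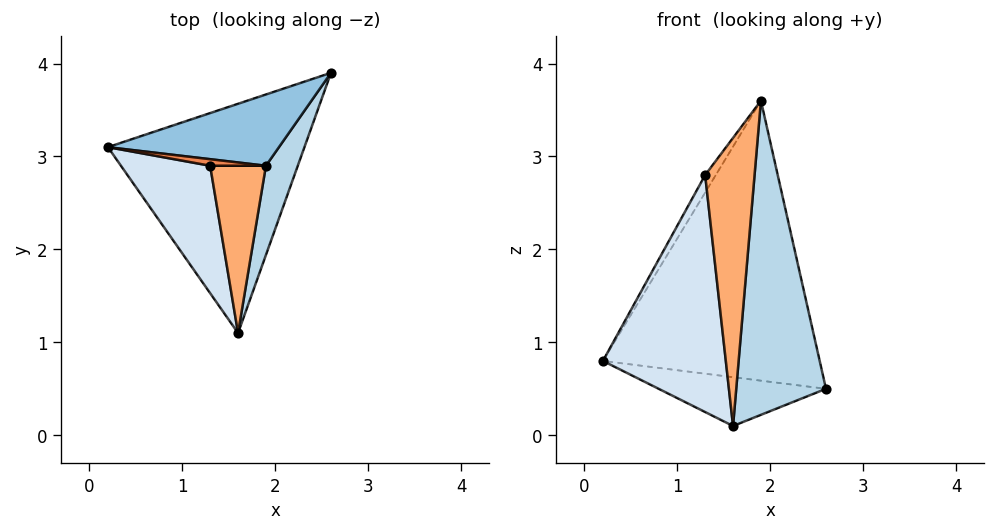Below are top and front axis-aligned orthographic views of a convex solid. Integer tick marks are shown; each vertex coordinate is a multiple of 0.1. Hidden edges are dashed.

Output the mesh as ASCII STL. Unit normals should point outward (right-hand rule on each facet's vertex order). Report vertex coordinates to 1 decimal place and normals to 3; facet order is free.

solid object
 facet normal -0.188 0.204 -0.961
  outer loop
   vertex 1.6 1.1 0.1
   vertex 0.2 3.1 0.8
   vertex 2.6 3.9 0.5
  endloop
 endfacet
 facet normal -0.280 0.930 0.237
  outer loop
   vertex 1.9 2.9 3.6
   vertex 2.6 3.9 0.5
   vertex 0.2 3.1 0.8
  endloop
 endfacet
 facet normal 0.933 -0.347 0.099
  outer loop
   vertex 1.9 2.9 3.6
   vertex 1.6 1.1 0.1
   vertex 2.6 3.9 0.5
  endloop
 endfacet
 facet normal -0.715 -0.616 0.331
  outer loop
   vertex 1.3 2.9 2.8
   vertex 0.2 3.1 0.8
   vertex 1.6 1.1 0.1
  endloop
 endfacet
 facet normal -0.424 0.848 0.318
  outer loop
   vertex 1.3 2.9 2.8
   vertex 1.9 2.9 3.6
   vertex 0.2 3.1 0.8
  endloop
 endfacet
 facet normal -0.556 -0.719 0.417
  outer loop
   vertex 1.3 2.9 2.8
   vertex 1.6 1.1 0.1
   vertex 1.9 2.9 3.6
  endloop
 endfacet
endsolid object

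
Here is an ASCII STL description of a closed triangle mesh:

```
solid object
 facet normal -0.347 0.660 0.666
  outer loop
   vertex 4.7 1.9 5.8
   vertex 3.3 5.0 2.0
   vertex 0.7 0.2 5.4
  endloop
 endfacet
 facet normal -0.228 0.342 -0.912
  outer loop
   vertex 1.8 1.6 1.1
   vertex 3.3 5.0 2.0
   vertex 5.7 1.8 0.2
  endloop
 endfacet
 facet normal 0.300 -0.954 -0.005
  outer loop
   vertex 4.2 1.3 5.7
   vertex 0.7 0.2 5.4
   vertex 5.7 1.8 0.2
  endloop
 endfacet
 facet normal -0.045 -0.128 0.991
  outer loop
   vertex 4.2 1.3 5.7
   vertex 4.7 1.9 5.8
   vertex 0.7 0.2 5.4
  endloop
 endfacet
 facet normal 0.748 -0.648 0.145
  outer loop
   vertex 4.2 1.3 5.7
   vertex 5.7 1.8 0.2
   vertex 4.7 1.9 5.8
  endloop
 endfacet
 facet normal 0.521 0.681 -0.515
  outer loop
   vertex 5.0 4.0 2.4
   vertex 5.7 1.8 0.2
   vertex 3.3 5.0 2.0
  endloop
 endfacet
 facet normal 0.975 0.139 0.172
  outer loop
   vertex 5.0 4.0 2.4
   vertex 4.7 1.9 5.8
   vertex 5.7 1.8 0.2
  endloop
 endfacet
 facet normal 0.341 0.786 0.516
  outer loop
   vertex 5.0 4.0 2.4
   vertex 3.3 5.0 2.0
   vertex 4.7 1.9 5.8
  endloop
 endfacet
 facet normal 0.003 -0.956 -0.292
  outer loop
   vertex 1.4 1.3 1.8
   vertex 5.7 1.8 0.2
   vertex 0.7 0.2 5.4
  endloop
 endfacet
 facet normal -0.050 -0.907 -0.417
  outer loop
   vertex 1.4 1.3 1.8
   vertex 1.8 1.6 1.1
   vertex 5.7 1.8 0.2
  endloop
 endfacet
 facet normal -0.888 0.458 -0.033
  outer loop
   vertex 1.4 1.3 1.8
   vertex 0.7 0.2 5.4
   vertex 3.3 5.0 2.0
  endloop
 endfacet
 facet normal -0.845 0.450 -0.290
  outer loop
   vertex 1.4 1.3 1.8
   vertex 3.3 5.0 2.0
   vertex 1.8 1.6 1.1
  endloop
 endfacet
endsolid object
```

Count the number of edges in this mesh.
18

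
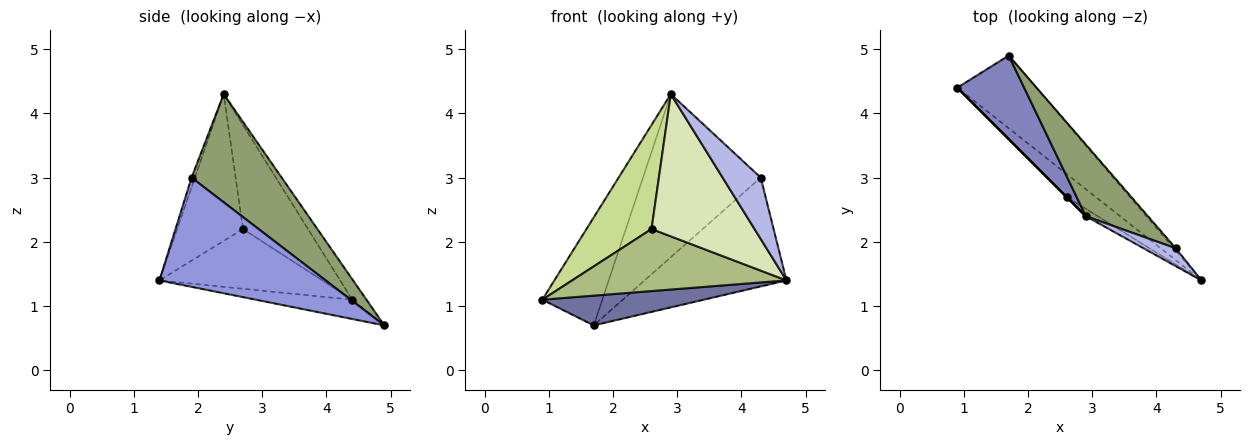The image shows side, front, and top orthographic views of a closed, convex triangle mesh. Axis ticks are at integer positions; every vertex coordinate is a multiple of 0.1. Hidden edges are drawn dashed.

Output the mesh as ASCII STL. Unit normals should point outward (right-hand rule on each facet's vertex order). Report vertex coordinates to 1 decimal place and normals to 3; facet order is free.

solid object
 facet normal -0.220 -0.369 -0.903
  outer loop
   vertex 1.7 4.9 0.7
   vertex 4.7 1.4 1.4
   vertex 0.9 4.4 1.1
  endloop
 endfacet
 facet normal -0.185 0.777 0.601
  outer loop
   vertex 2.9 2.4 4.3
   vertex 1.7 4.9 0.7
   vertex 0.9 4.4 1.1
  endloop
 endfacet
 facet normal 0.760 0.649 -0.013
  outer loop
   vertex 4.3 1.9 3.0
   vertex 4.7 1.4 1.4
   vertex 1.7 4.9 0.7
  endloop
 endfacet
 facet normal -0.083 -0.957 0.278
  outer loop
   vertex 4.3 1.9 3.0
   vertex 2.9 2.4 4.3
   vertex 4.7 1.4 1.4
  endloop
 endfacet
 facet normal 0.574 0.750 0.329
  outer loop
   vertex 4.3 1.9 3.0
   vertex 1.7 4.9 0.7
   vertex 2.9 2.4 4.3
  endloop
 endfacet
 facet normal -0.580 -0.764 -0.283
  outer loop
   vertex 2.6 2.7 2.2
   vertex 0.9 4.4 1.1
   vertex 4.7 1.4 1.4
  endloop
 endfacet
 facet normal -0.707 -0.707 0.000
  outer loop
   vertex 2.6 2.7 2.2
   vertex 2.9 2.4 4.3
   vertex 0.9 4.4 1.1
  endloop
 endfacet
 facet normal -0.538 -0.842 -0.043
  outer loop
   vertex 2.6 2.7 2.2
   vertex 4.7 1.4 1.4
   vertex 2.9 2.4 4.3
  endloop
 endfacet
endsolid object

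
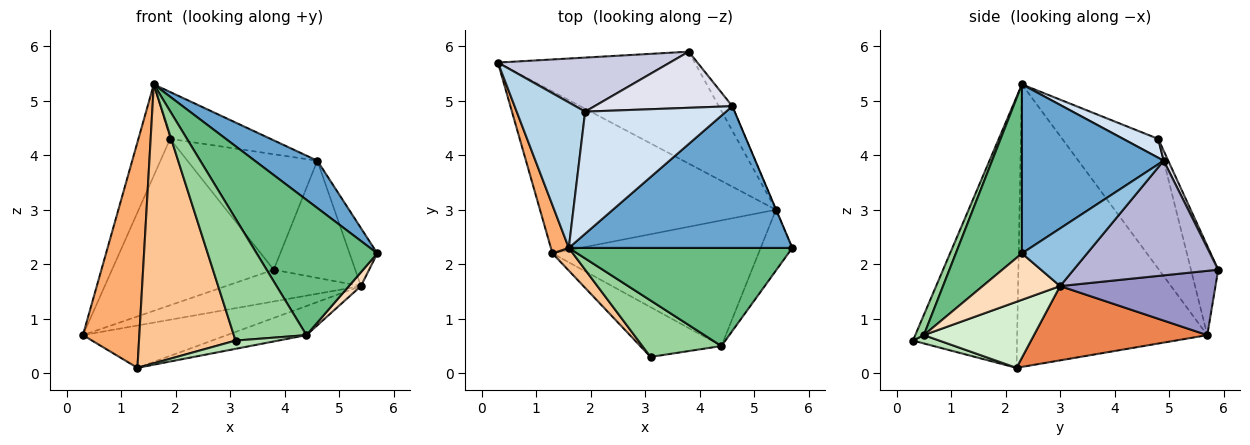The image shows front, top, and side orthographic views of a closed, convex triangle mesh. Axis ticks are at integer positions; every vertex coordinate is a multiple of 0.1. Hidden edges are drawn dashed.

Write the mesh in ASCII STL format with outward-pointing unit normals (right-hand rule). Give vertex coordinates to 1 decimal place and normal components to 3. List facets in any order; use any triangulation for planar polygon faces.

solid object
 facet normal 0.583 -0.257 0.771
  outer loop
   vertex 4.6 4.9 3.9
   vertex 1.6 2.3 5.3
   vertex 5.7 2.3 2.2
  endloop
 endfacet
 facet normal 0.920 0.391 -0.003
  outer loop
   vertex 5.4 3.0 1.6
   vertex 4.6 4.9 3.9
   vertex 5.7 2.3 2.2
  endloop
 endfacet
 facet normal -0.849 0.281 0.448
  outer loop
   vertex 1.9 4.8 4.3
   vertex 0.3 5.7 0.7
   vertex 1.6 2.3 5.3
  endloop
 endfacet
 facet normal 0.124 0.356 0.926
  outer loop
   vertex 1.9 4.8 4.3
   vertex 1.6 2.3 5.3
   vertex 4.6 4.9 3.9
  endloop
 endfacet
 facet normal 0.291 0.242 -0.926
  outer loop
   vertex 1.3 2.2 0.1
   vertex 0.3 5.7 0.7
   vertex 5.4 3.0 1.6
  endloop
 endfacet
 facet normal -0.957 -0.284 0.061
  outer loop
   vertex 1.3 2.2 0.1
   vertex 1.6 2.3 5.3
   vertex 0.3 5.7 0.7
  endloop
 endfacet
 facet normal -0.732 -0.679 0.055
  outer loop
   vertex 1.3 2.2 0.1
   vertex 3.1 0.3 0.6
   vertex 1.6 2.3 5.3
  endloop
 endfacet
 facet normal 0.820 -0.127 -0.558
  outer loop
   vertex 4.4 0.5 0.7
   vertex 5.4 3.0 1.6
   vertex 5.7 2.3 2.2
  endloop
 endfacet
 facet normal 0.406 -0.740 0.536
  outer loop
   vertex 4.4 0.5 0.7
   vertex 5.7 2.3 2.2
   vertex 1.6 2.3 5.3
  endloop
 endfacet
 facet normal 0.107 -0.902 0.418
  outer loop
   vertex 4.4 0.5 0.7
   vertex 1.6 2.3 5.3
   vertex 3.1 0.3 0.6
  endloop
 endfacet
 facet normal 0.101 -0.163 -0.981
  outer loop
   vertex 4.4 0.5 0.7
   vertex 3.1 0.3 0.6
   vertex 1.3 2.2 0.1
  endloop
 endfacet
 facet normal 0.298 0.215 -0.930
  outer loop
   vertex 4.4 0.5 0.7
   vertex 1.3 2.2 0.1
   vertex 5.4 3.0 1.6
  endloop
 endfacet
 facet normal 0.300 0.260 -0.918
  outer loop
   vertex 3.8 5.9 1.9
   vertex 5.4 3.0 1.6
   vertex 0.3 5.7 0.7
  endloop
 endfacet
 facet normal 0.866 0.489 -0.102
  outer loop
   vertex 3.8 5.9 1.9
   vertex 4.6 4.9 3.9
   vertex 5.4 3.0 1.6
  endloop
 endfacet
 facet normal -0.158 0.939 0.305
  outer loop
   vertex 3.8 5.9 1.9
   vertex 0.3 5.7 0.7
   vertex 1.9 4.8 4.3
  endloop
 endfacet
 facet normal 0.031 0.899 0.437
  outer loop
   vertex 3.8 5.9 1.9
   vertex 1.9 4.8 4.3
   vertex 4.6 4.9 3.9
  endloop
 endfacet
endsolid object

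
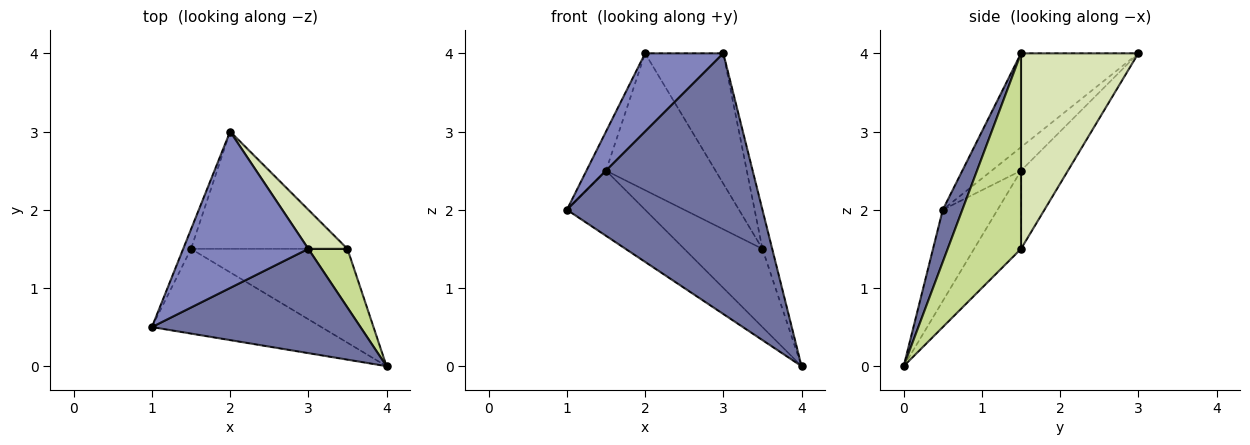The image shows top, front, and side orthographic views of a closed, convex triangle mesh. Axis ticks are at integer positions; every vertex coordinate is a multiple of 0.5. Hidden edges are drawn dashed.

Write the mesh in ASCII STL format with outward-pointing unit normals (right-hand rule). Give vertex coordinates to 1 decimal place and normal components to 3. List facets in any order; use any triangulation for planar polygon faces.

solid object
 facet normal 0.092 -0.925 0.370
  outer loop
   vertex 3.0 1.5 4.0
   vertex 1.0 0.5 2.0
   vertex 4.0 0.0 0.0
  endloop
 endfacet
 facet normal -0.557 -0.371 0.743
  outer loop
   vertex 3.0 1.5 4.0
   vertex 2.0 3.0 4.0
   vertex 1.0 0.5 2.0
  endloop
 endfacet
 facet normal -0.393 0.561 -0.729
  outer loop
   vertex 1.5 1.5 2.5
   vertex 4.0 0.0 0.0
   vertex 1.0 0.5 2.0
  endloop
 endfacet
 facet normal -0.802 0.535 -0.267
  outer loop
   vertex 1.5 1.5 2.5
   vertex 1.0 0.5 2.0
   vertex 2.0 3.0 4.0
  endloop
 endfacet
 facet normal -0.359 0.598 -0.717
  outer loop
   vertex 3.5 1.5 1.5
   vertex 4.0 0.0 0.0
   vertex 1.5 1.5 2.5
  endloop
 endfacet
 facet normal -0.309 0.722 -0.619
  outer loop
   vertex 3.5 1.5 1.5
   vertex 1.5 1.5 2.5
   vertex 2.0 3.0 4.0
  endloop
 endfacet
 facet normal 0.972 0.130 0.194
  outer loop
   vertex 3.5 1.5 1.5
   vertex 3.0 1.5 4.0
   vertex 4.0 0.0 0.0
  endloop
 endfacet
 facet normal 0.821 0.547 0.164
  outer loop
   vertex 3.5 1.5 1.5
   vertex 2.0 3.0 4.0
   vertex 3.0 1.5 4.0
  endloop
 endfacet
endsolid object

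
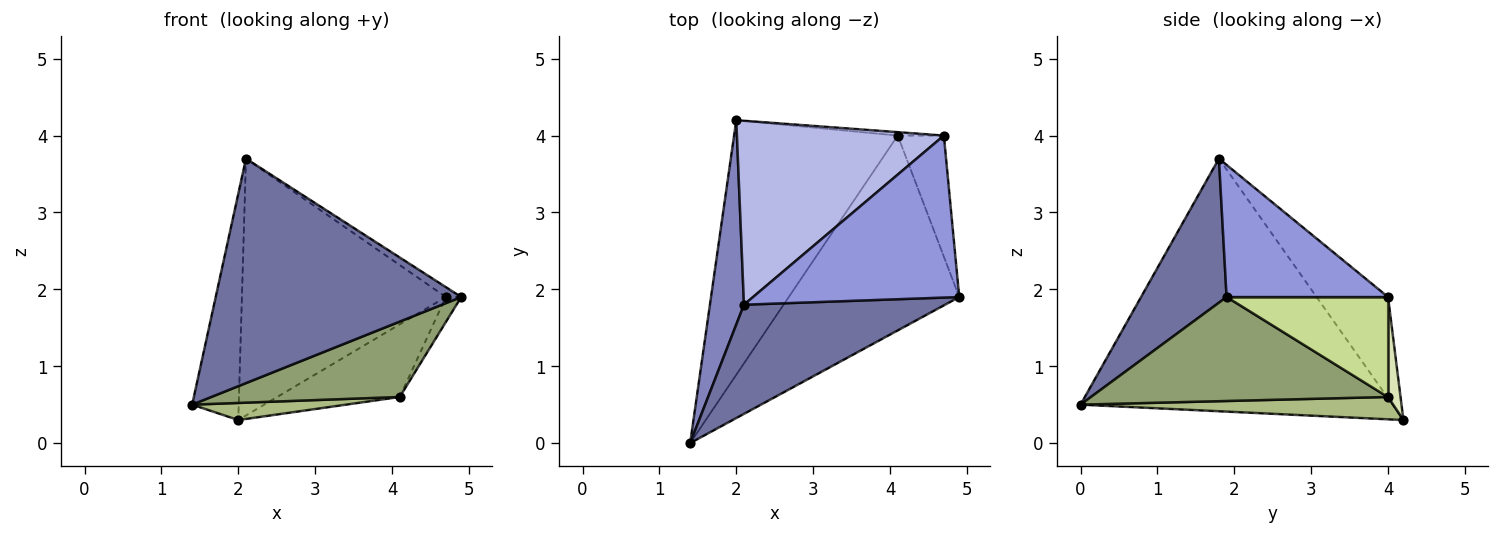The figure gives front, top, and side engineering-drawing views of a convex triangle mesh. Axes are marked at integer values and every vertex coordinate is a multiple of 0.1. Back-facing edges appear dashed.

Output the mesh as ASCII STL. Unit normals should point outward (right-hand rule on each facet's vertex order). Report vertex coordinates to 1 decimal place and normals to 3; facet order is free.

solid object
 facet normal 0.299 -0.858 0.417
  outer loop
   vertex 2.1 1.8 3.7
   vertex 1.4 0.0 0.5
   vertex 4.9 1.9 1.9
  endloop
 endfacet
 facet normal -0.980 0.146 0.132
  outer loop
   vertex 2.1 1.8 3.7
   vertex 2.0 4.2 0.3
   vertex 1.4 0.0 0.5
  endloop
 endfacet
 facet normal 0.539 0.051 0.841
  outer loop
   vertex 4.7 4.0 1.9
   vertex 2.1 1.8 3.7
   vertex 4.9 1.9 1.9
  endloop
 endfacet
 facet normal -0.274 0.782 0.560
  outer loop
   vertex 4.7 4.0 1.9
   vertex 2.0 4.2 0.3
   vertex 2.1 1.8 3.7
  endloop
 endfacet
 facet normal 0.494 -0.313 -0.811
  outer loop
   vertex 4.1 4.0 0.6
   vertex 4.9 1.9 1.9
   vertex 1.4 0.0 0.5
  endloop
 endfacet
 facet normal 0.135 -0.066 -0.989
  outer loop
   vertex 4.1 4.0 0.6
   vertex 1.4 0.0 0.5
   vertex 2.0 4.2 0.3
  endloop
 endfacet
 facet normal 0.905 0.086 -0.418
  outer loop
   vertex 4.1 4.0 0.6
   vertex 4.7 4.0 1.9
   vertex 4.9 1.9 1.9
  endloop
 endfacet
 facet normal 0.101 0.994 -0.047
  outer loop
   vertex 4.1 4.0 0.6
   vertex 2.0 4.2 0.3
   vertex 4.7 4.0 1.9
  endloop
 endfacet
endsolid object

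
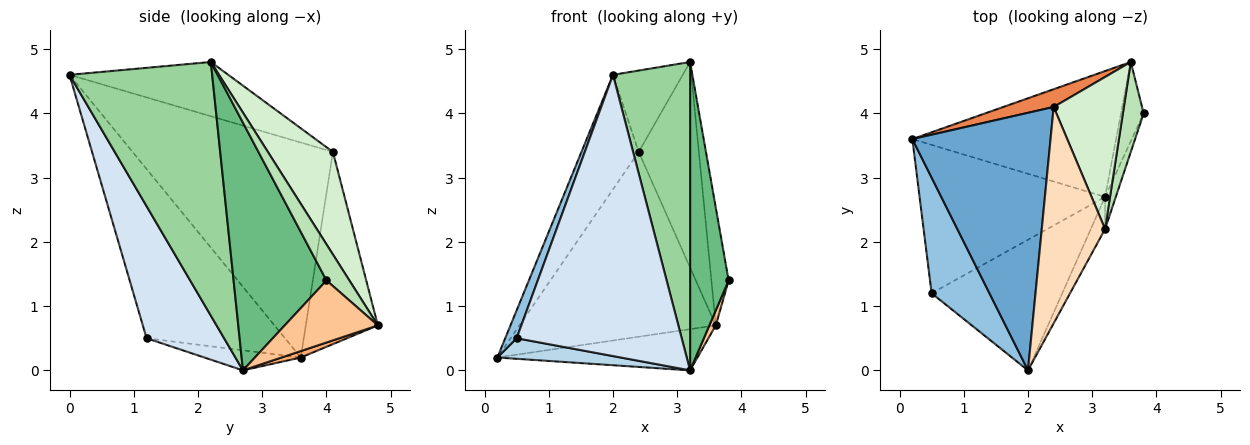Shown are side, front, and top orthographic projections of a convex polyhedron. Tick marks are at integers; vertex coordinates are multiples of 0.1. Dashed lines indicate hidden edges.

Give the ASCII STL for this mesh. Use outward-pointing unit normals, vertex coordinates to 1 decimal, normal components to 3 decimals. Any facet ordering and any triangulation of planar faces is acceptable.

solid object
 facet normal -0.818 0.234 0.526
  outer loop
   vertex 2.4 4.1 3.4
   vertex 0.2 3.6 0.2
   vertex 2.0 0.0 4.6
  endloop
 endfacet
 facet normal -0.943 -0.078 0.322
  outer loop
   vertex 0.5 1.2 0.5
   vertex 2.0 0.0 4.6
   vertex 0.2 3.6 0.2
  endloop
 endfacet
 facet normal -0.107 -0.136 -0.985
  outer loop
   vertex 0.5 1.2 0.5
   vertex 0.2 3.6 0.2
   vertex 3.2 2.7 0.0
  endloop
 endfacet
 facet normal 0.392 -0.834 -0.388
  outer loop
   vertex 0.5 1.2 0.5
   vertex 3.2 2.7 0.0
   vertex 2.0 0.0 4.6
  endloop
 endfacet
 facet normal -0.343 0.935 0.090
  outer loop
   vertex 3.6 4.8 0.7
   vertex 0.2 3.6 0.2
   vertex 2.4 4.1 3.4
  endloop
 endfacet
 facet normal 0.030 0.311 -0.950
  outer loop
   vertex 3.6 4.8 0.7
   vertex 3.2 2.7 0.0
   vertex 0.2 3.6 0.2
  endloop
 endfacet
 facet normal 0.938 -0.065 -0.342
  outer loop
   vertex 3.6 4.8 0.7
   vertex 3.8 4.0 1.4
   vertex 3.2 2.7 0.0
  endloop
 endfacet
 facet normal -0.625 0.275 0.730
  outer loop
   vertex 3.2 2.2 4.8
   vertex 2.4 4.1 3.4
   vertex 2.0 0.0 4.6
  endloop
 endfacet
 facet normal 0.923 -0.383 -0.040
  outer loop
   vertex 3.2 2.2 4.8
   vertex 3.2 2.7 0.0
   vertex 3.8 4.0 1.4
  endloop
 endfacet
 facet normal 0.879 -0.475 -0.049
  outer loop
   vertex 3.2 2.2 4.8
   vertex 2.0 0.0 4.6
   vertex 3.2 2.7 0.0
  endloop
 endfacet
 facet normal 0.726 0.547 0.418
  outer loop
   vertex 3.2 2.2 4.8
   vertex 3.8 4.0 1.4
   vertex 3.6 4.8 0.7
  endloop
 endfacet
 facet normal 0.656 0.607 0.449
  outer loop
   vertex 3.2 2.2 4.8
   vertex 3.6 4.8 0.7
   vertex 2.4 4.1 3.4
  endloop
 endfacet
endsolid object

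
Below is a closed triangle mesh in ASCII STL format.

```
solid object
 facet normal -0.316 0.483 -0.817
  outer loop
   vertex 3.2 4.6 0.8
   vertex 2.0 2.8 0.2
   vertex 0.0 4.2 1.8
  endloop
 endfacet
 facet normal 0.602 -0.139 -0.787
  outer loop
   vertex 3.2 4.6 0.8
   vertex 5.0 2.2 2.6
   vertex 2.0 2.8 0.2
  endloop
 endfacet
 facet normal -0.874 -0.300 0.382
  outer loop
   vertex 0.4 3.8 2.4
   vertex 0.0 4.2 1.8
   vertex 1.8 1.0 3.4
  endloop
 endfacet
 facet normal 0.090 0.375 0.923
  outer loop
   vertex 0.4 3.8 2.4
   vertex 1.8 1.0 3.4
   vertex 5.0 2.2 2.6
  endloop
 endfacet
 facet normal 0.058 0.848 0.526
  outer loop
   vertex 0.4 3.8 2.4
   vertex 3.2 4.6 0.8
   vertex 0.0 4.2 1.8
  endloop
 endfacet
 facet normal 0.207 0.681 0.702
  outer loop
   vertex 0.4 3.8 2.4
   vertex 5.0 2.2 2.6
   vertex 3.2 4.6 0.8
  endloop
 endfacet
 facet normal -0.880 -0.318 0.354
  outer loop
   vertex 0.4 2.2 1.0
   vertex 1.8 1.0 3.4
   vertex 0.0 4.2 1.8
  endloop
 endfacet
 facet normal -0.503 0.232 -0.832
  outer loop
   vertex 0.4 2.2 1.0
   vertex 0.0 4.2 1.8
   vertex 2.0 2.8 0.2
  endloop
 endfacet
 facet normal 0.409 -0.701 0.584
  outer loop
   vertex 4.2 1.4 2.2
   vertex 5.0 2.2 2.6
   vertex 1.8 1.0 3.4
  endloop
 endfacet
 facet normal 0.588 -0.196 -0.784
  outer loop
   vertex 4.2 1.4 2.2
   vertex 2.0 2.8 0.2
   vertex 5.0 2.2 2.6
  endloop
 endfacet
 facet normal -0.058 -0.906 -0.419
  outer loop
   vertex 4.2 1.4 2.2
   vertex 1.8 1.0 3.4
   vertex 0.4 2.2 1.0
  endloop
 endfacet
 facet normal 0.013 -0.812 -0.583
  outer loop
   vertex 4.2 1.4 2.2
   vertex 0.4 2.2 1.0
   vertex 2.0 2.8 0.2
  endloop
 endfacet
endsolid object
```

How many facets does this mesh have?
12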